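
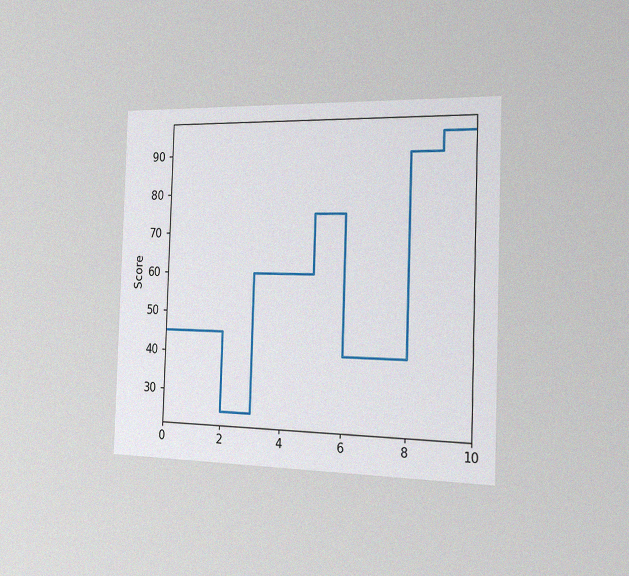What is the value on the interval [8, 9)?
90

The chart is viewed slightly from the right, with some photo noise. On [8, 9) the step sits at 90.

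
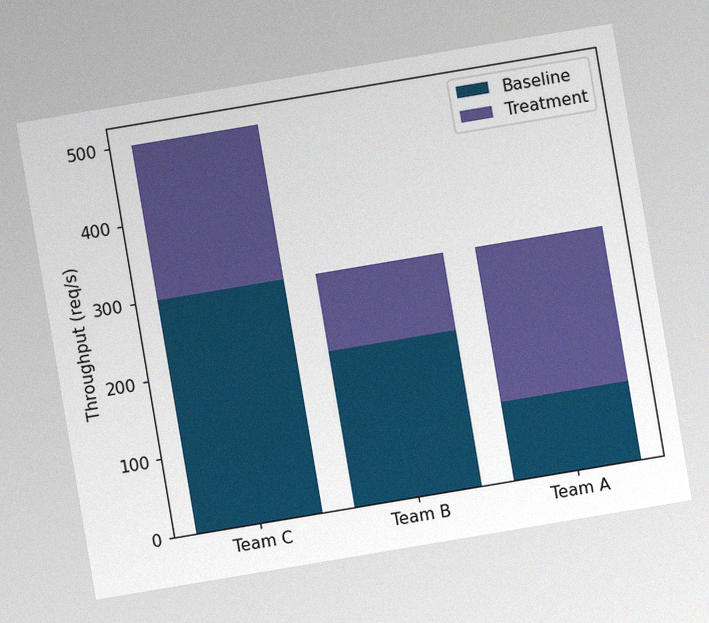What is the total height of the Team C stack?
500req/s

The chart is tilted about 10° counter-clockwise, with some photo noise. The Team C stack's top reaches 500req/s on the y-axis.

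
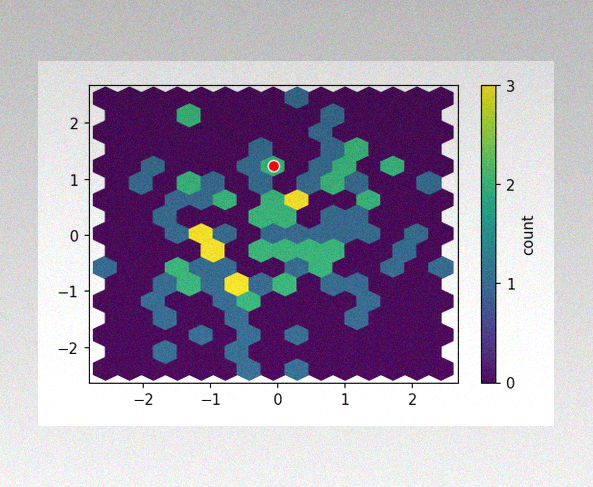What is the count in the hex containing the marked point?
2

The image has some photo noise and uneven lighting. The marked hex reads 2 on the colorbar.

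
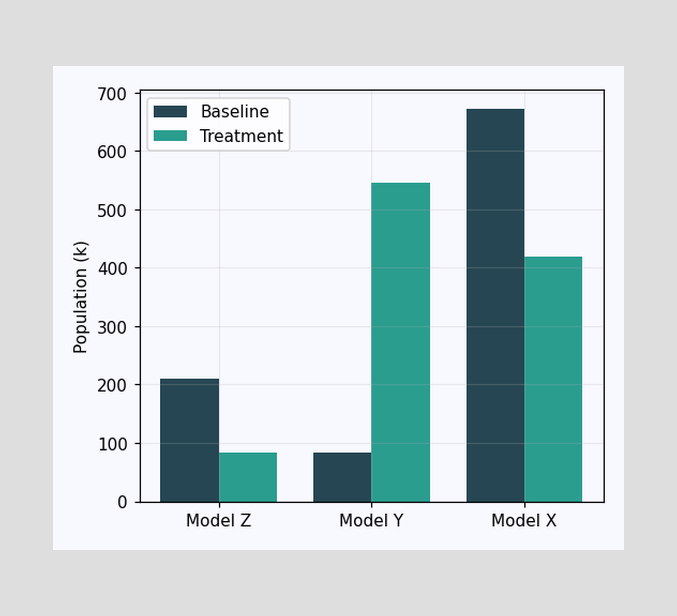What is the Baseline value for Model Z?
The Baseline bar at Model Z reaches 210k on the y-axis.

210k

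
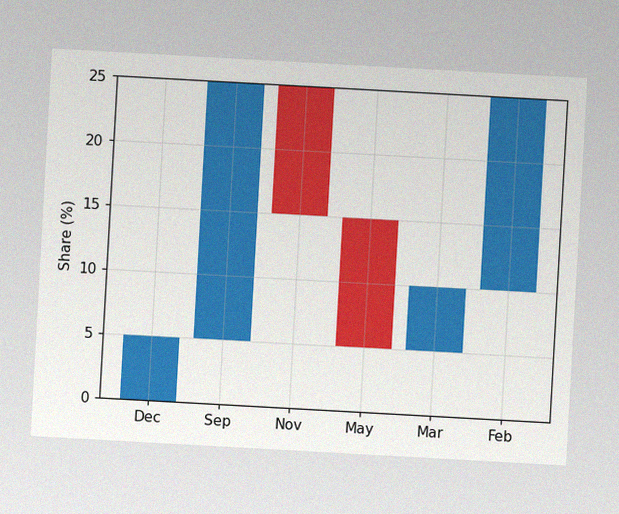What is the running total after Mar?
10%

The chart is tilted about 3° clockwise, with some photo noise. After Mar the running total reaches 10%.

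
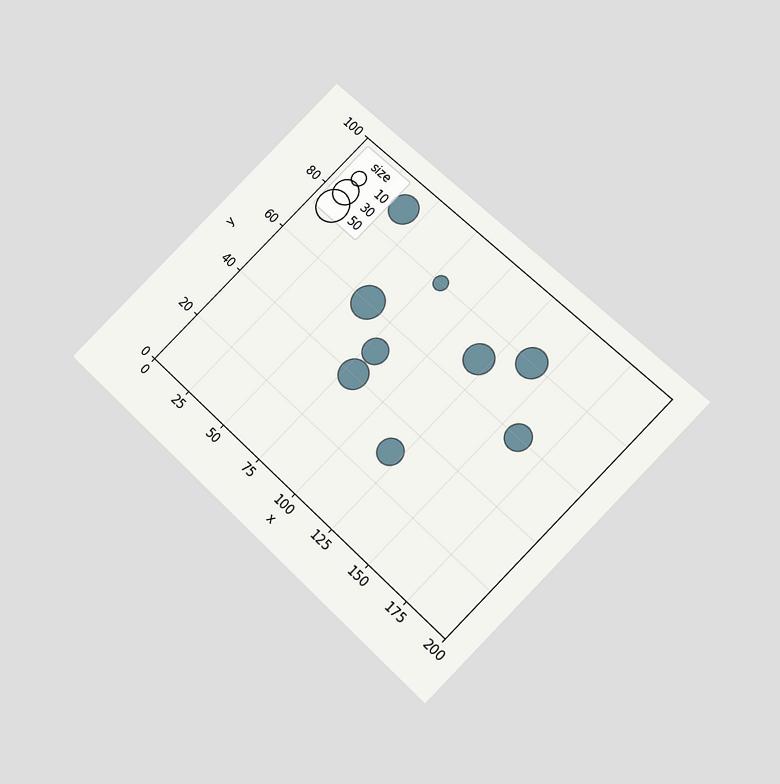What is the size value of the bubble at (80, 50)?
The chart is tilted about 45° clockwise and viewed slightly from below. Matching the bubble at (80, 50) against the size legend gives 30.

30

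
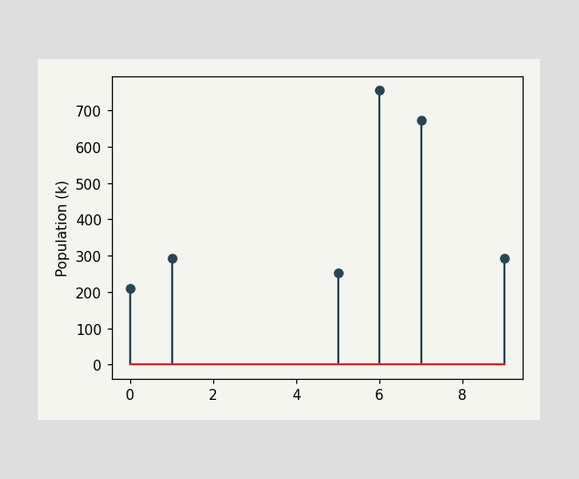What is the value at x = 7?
672k

The stem at x=7 reaches 672k.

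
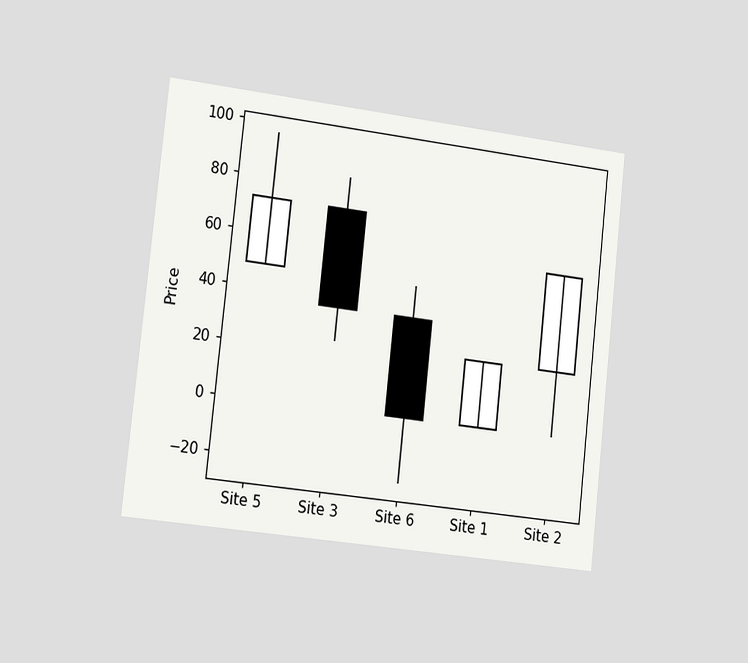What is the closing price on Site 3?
The chart is tilted about 6° clockwise and viewed slightly from the left. The Site 3 candle closes at 36.

36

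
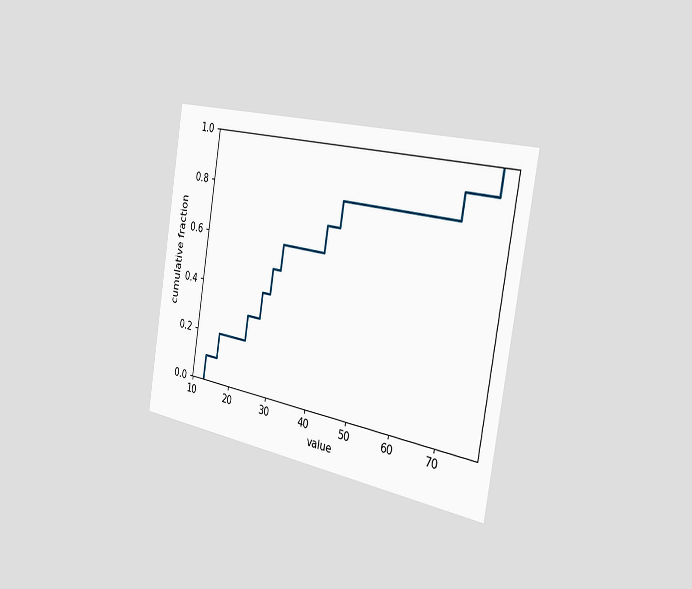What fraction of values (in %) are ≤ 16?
20%

The chart is tilted about 9° clockwise and viewed slightly from the right. At x=16 the ECDF step is at 20%.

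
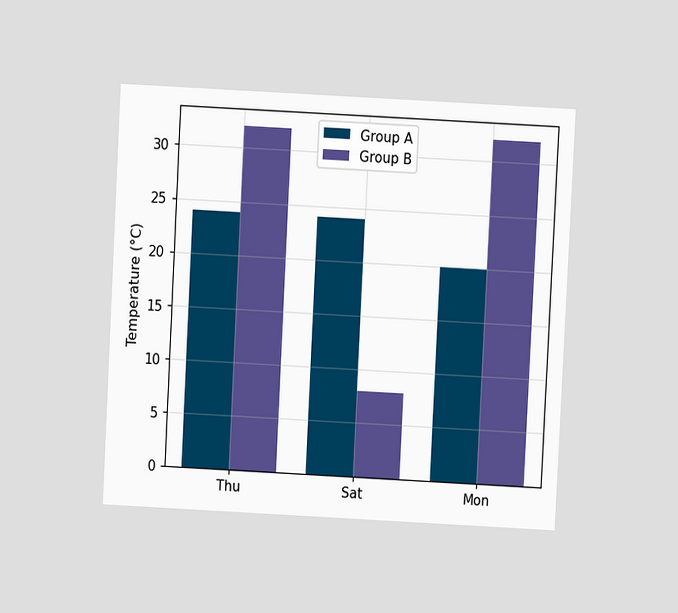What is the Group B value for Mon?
32°C

The chart is tilted about 3° clockwise and viewed at a slight angle. The Group B bar at Mon reaches 32°C on the y-axis.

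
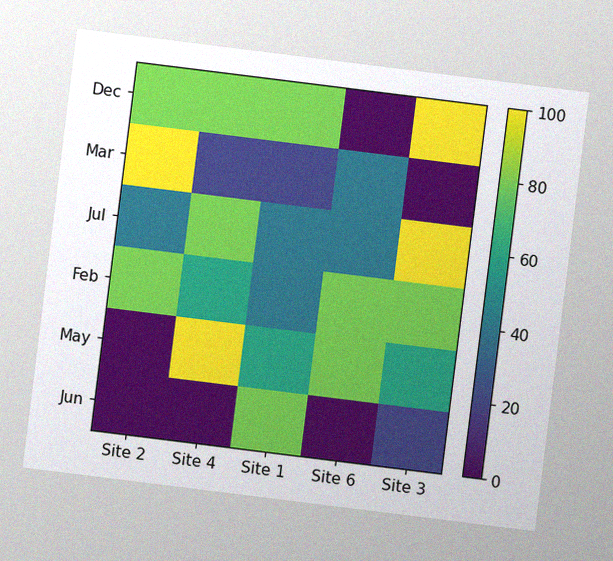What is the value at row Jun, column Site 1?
The chart is tilted about 7° clockwise, with some photo noise. Matching cell (Jun, Site 1) against the colorbar gives 80.

80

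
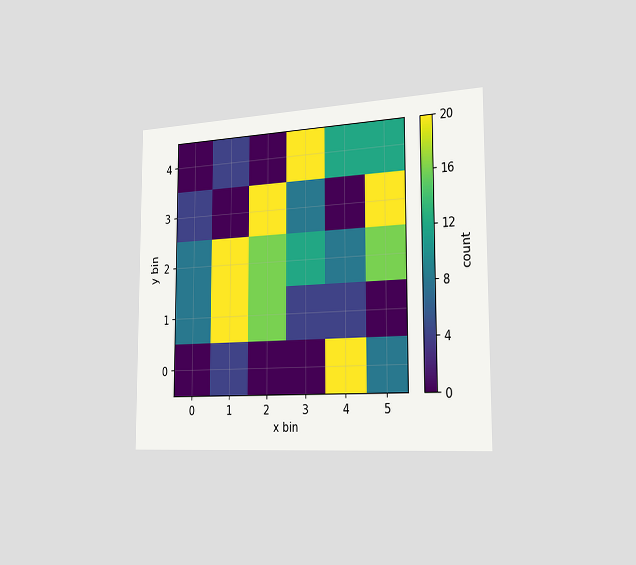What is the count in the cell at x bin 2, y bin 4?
The chart is viewed slightly from the right. Matching the cell (2, 4) against the colorbar gives 0.

0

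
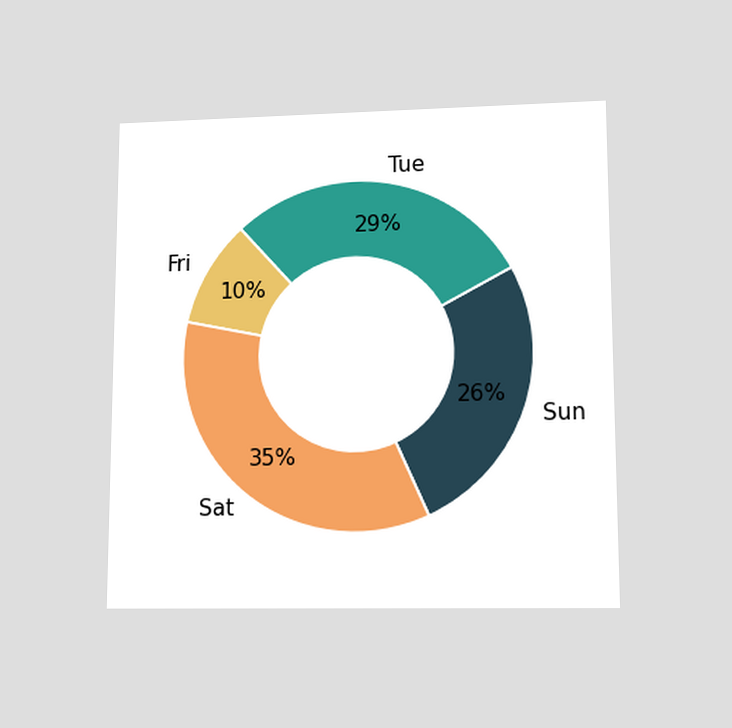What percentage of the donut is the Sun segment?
The chart is viewed at a slight angle. The Sun segment takes up 26% of the ring.

26%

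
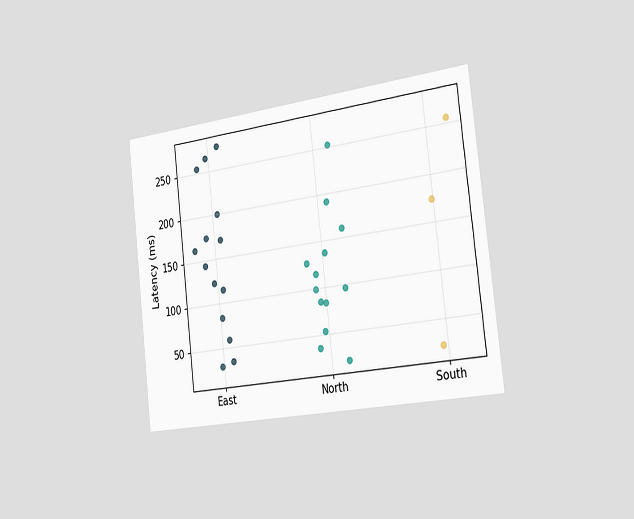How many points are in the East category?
14

The chart is tilted about 7° counter-clockwise and viewed slightly from the right. Counting the markers in the East column gives 14.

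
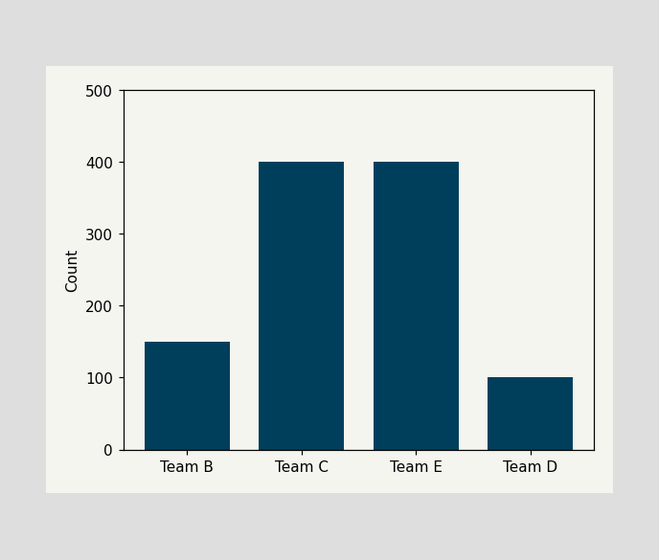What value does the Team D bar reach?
100

Reading along the chart's y-axis, the Team D bar reaches 100.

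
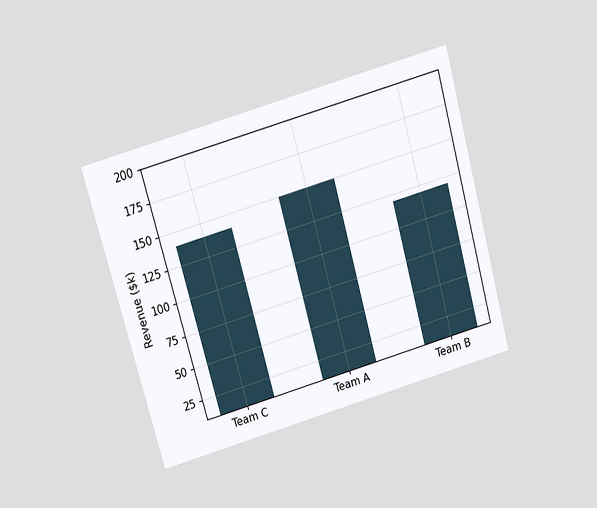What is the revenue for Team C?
$140k

The chart is tilted about 16° counter-clockwise and viewed slightly from above. Reading along the chart's y-axis, the Team C bar reaches $140k.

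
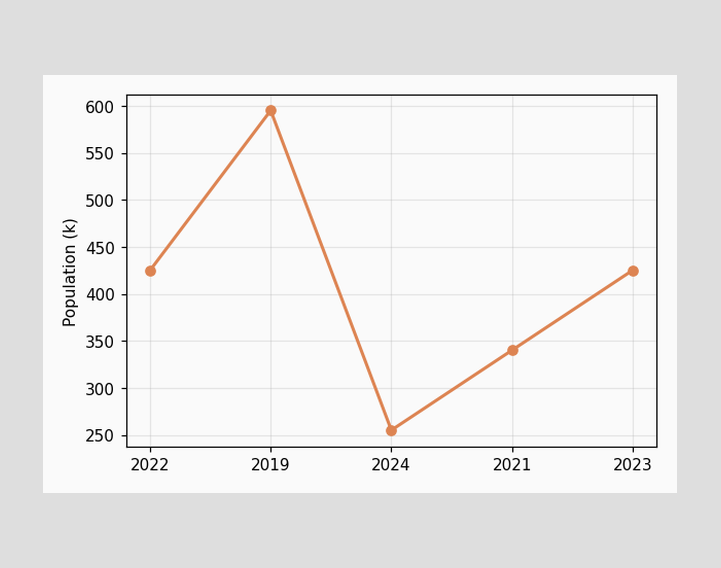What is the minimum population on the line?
The lowest point is at 2024, and reading across to the y-axis gives 255k.

255k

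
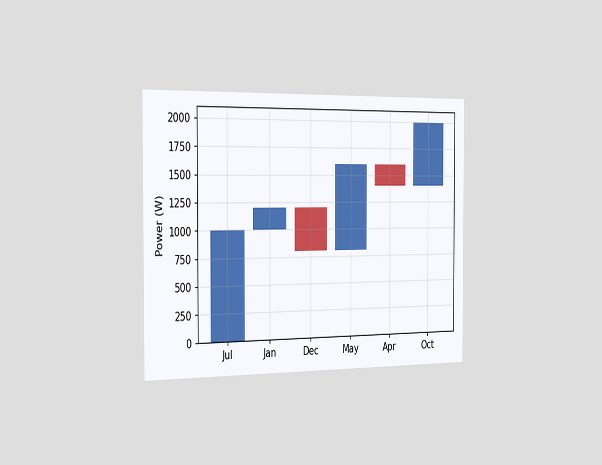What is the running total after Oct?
2000W

The chart is viewed slightly from the left. After Oct the running total reaches 2000W.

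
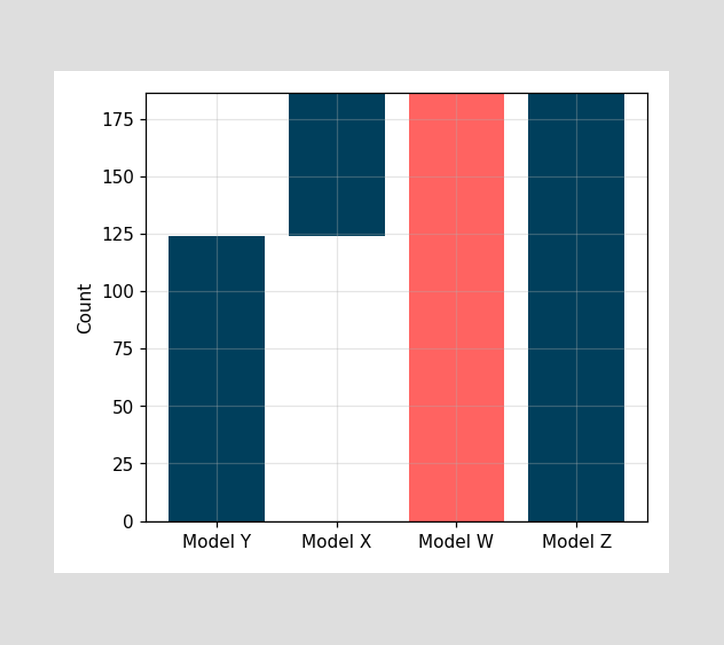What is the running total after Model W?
After Model W the running total reaches 0.

0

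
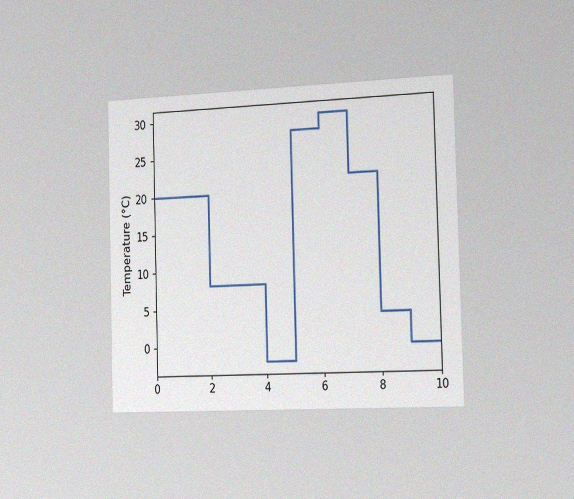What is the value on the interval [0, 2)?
20°C

The chart is viewed slightly from the right, with some photo noise. On [0, 2) the step sits at 20°C.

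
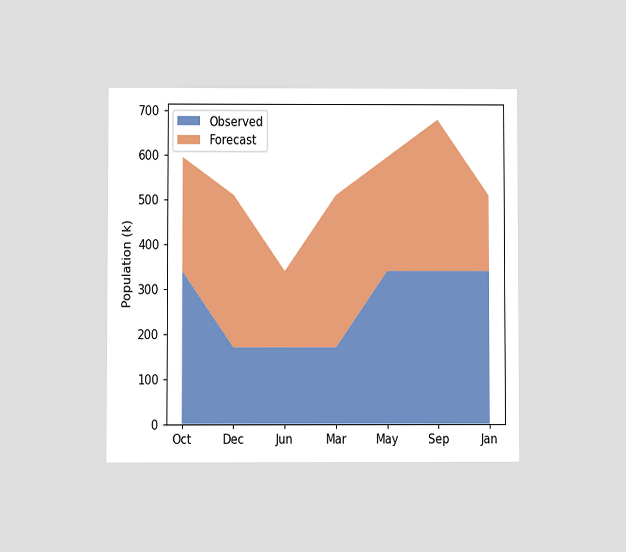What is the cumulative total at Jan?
The chart is viewed at a slight angle. The stacked total at Jan reaches 510k.

510k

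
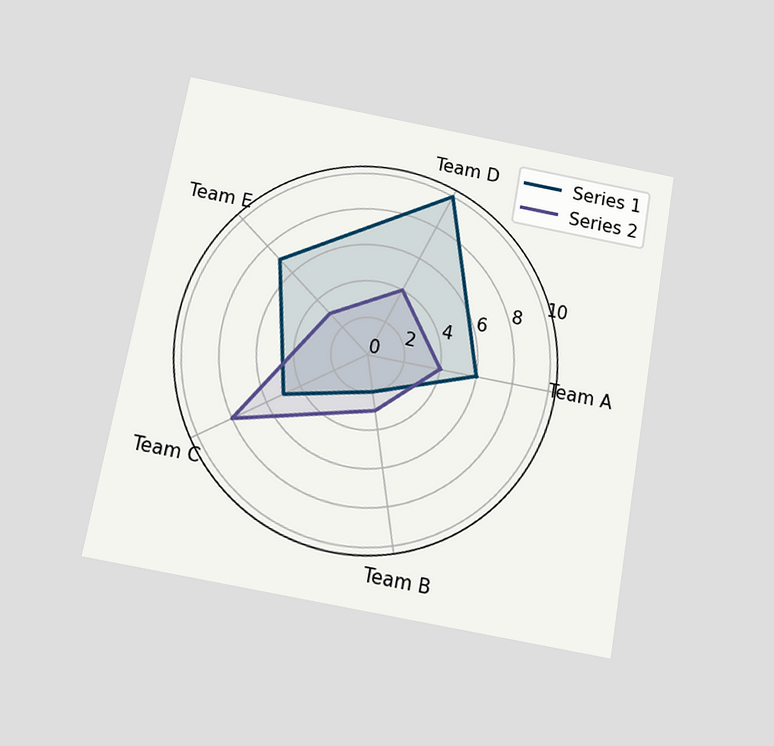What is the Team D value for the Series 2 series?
4

The chart is tilted about 10° clockwise and viewed slightly from below. On the Team D axis, Series 2 reaches 4.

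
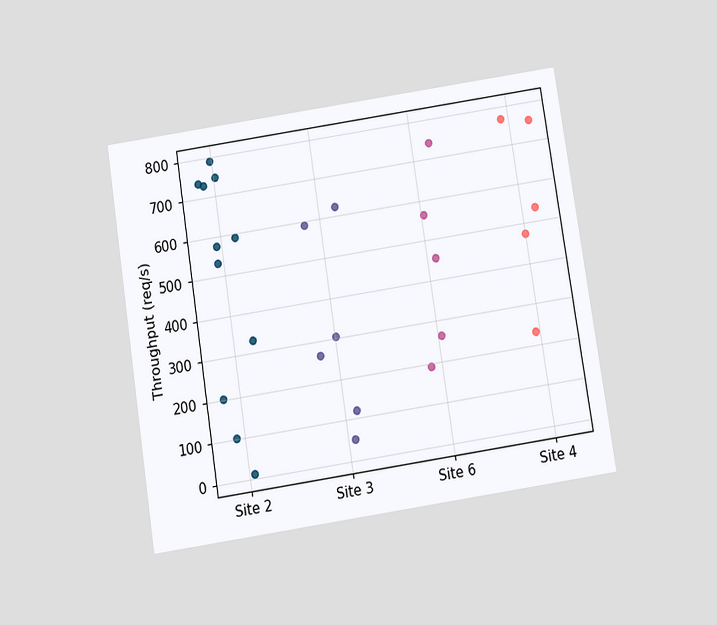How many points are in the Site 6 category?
5

The chart is tilted about 9° counter-clockwise and viewed slightly from below. Counting the markers in the Site 6 column gives 5.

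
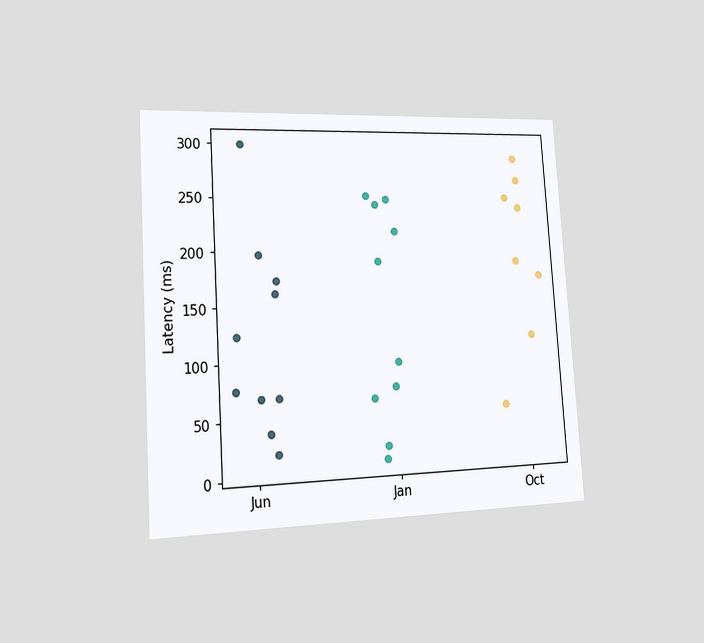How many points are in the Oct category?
8

The chart is tilted about 4° counter-clockwise and viewed slightly from the left. Counting the markers in the Oct column gives 8.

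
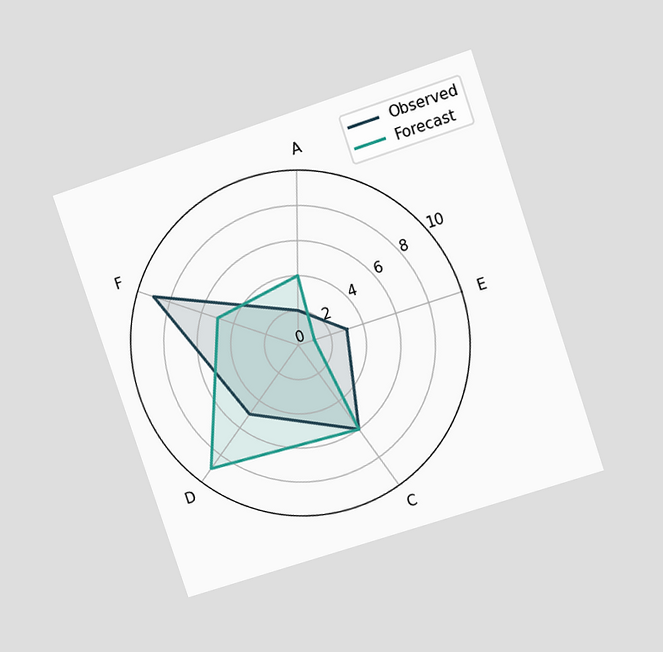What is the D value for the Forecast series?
The chart is tilted about 18° counter-clockwise and viewed at a slight angle. On the D axis, Forecast reaches 9.

9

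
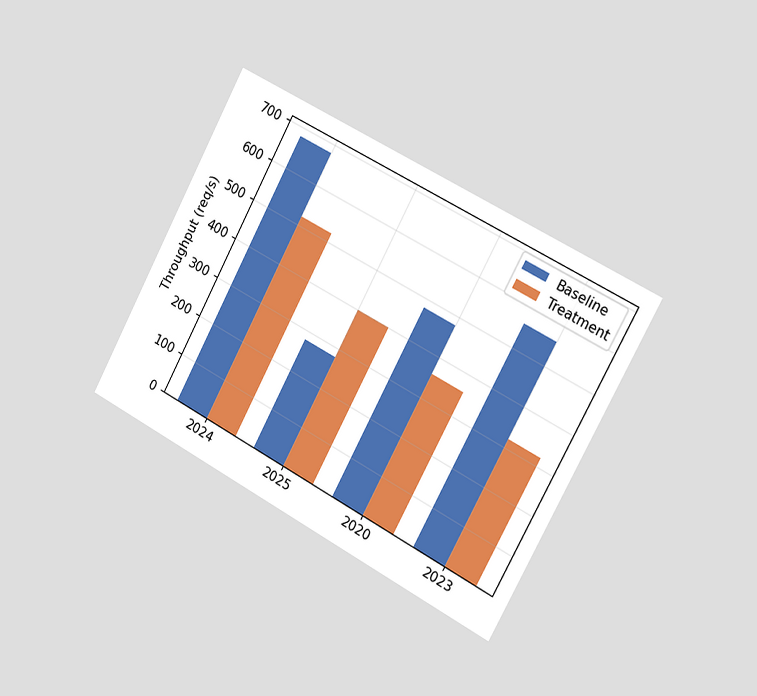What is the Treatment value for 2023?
The chart is tilted about 28° clockwise and viewed slightly from the right. The Treatment bar at 2023 reaches 320req/s on the y-axis.

320req/s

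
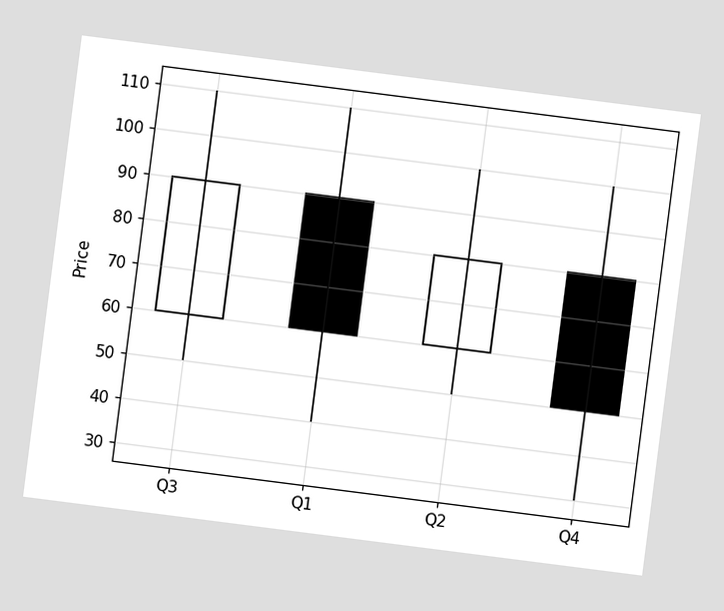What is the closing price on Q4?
50

The chart is tilted about 7° clockwise. The Q4 candle closes at 50.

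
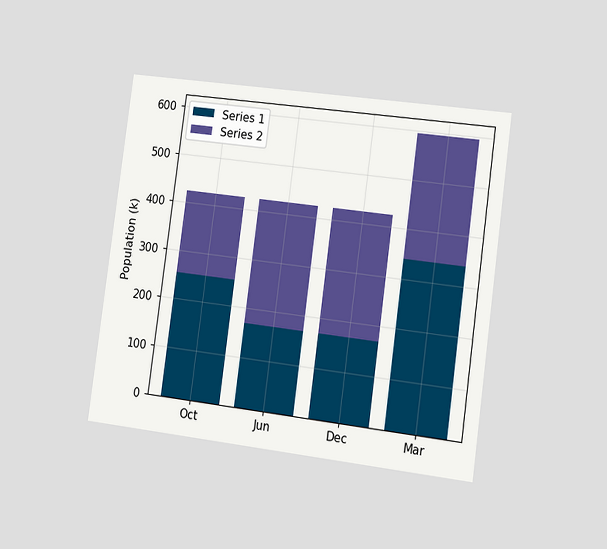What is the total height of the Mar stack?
595k

The chart is tilted about 8° clockwise and viewed slightly from the right. The Mar stack's top reaches 595k on the y-axis.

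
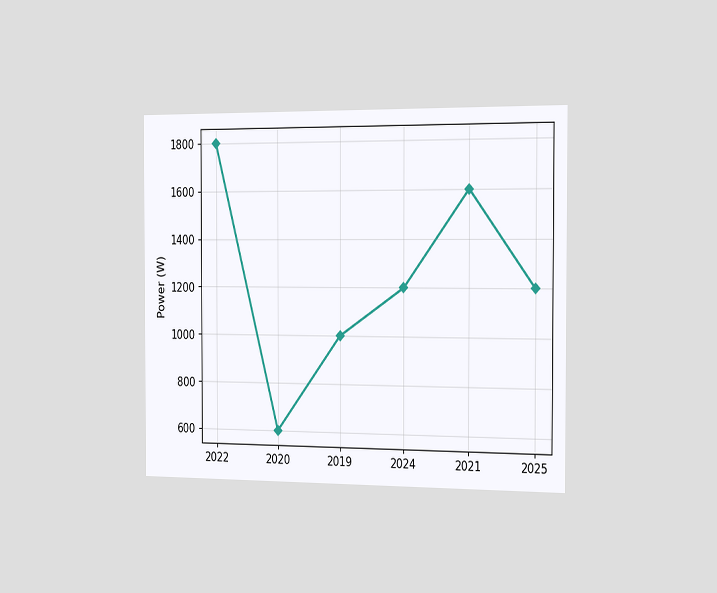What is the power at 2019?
1000W

The chart is viewed slightly from the right. At 2019, the line is at 1000W.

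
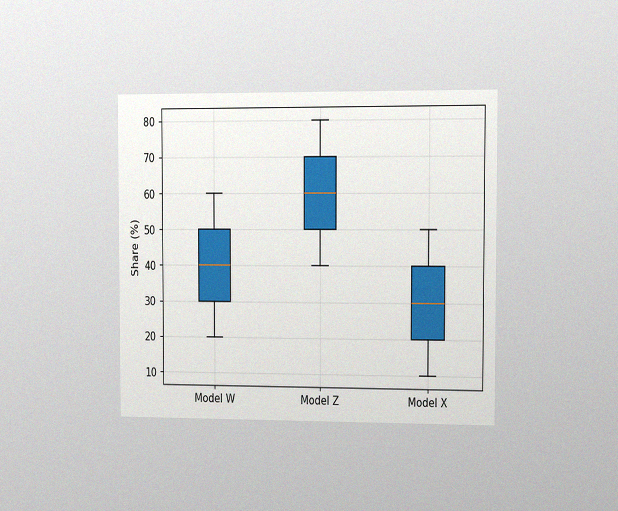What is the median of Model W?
40%

The chart is viewed slightly from the right, with some photo noise. The median line in the Model W box sits at 40%.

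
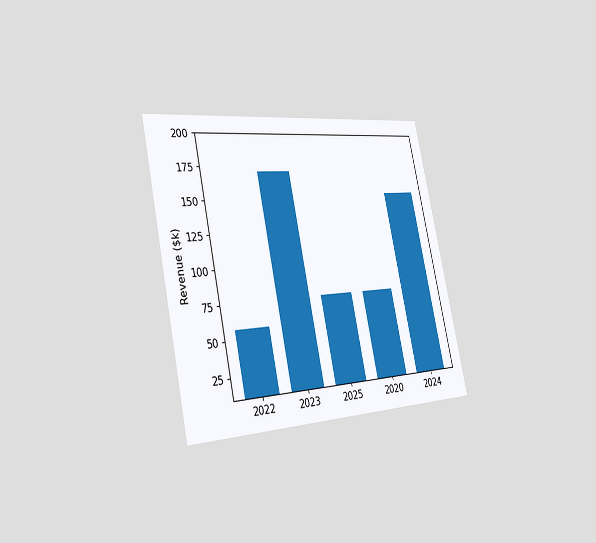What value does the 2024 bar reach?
The chart is tilted about 12° counter-clockwise and viewed slightly from the left. Reading along the chart's y-axis, the 2024 bar reaches $152k.

$152k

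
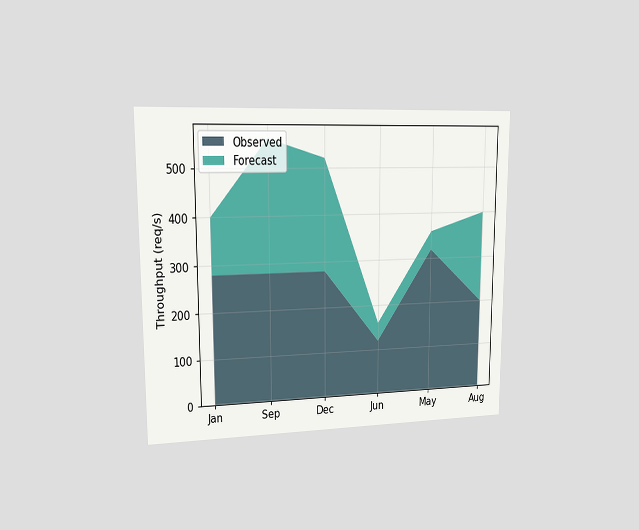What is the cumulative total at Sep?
560req/s

The chart is viewed slightly from the left. The stacked total at Sep reaches 560req/s.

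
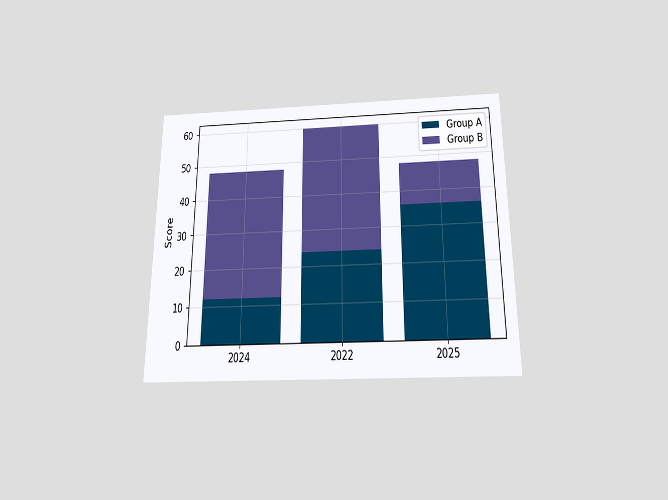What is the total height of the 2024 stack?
The chart is viewed slightly from below. The 2024 stack's top reaches 48 on the y-axis.

48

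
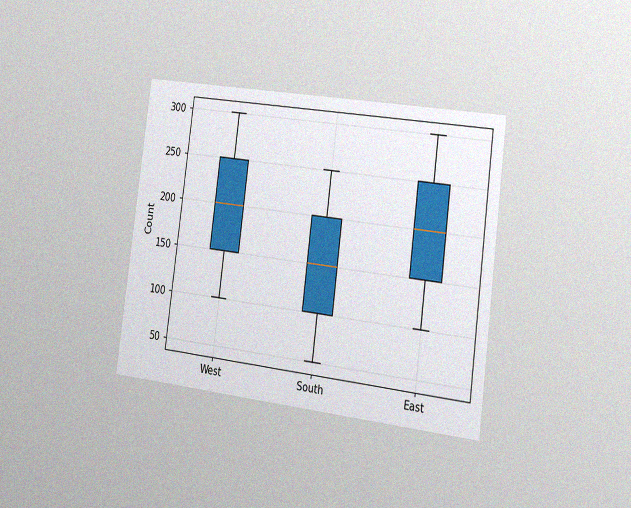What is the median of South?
The chart is tilted about 7° clockwise and viewed slightly from the right, with some photo noise. The median line in the South box sits at 150.

150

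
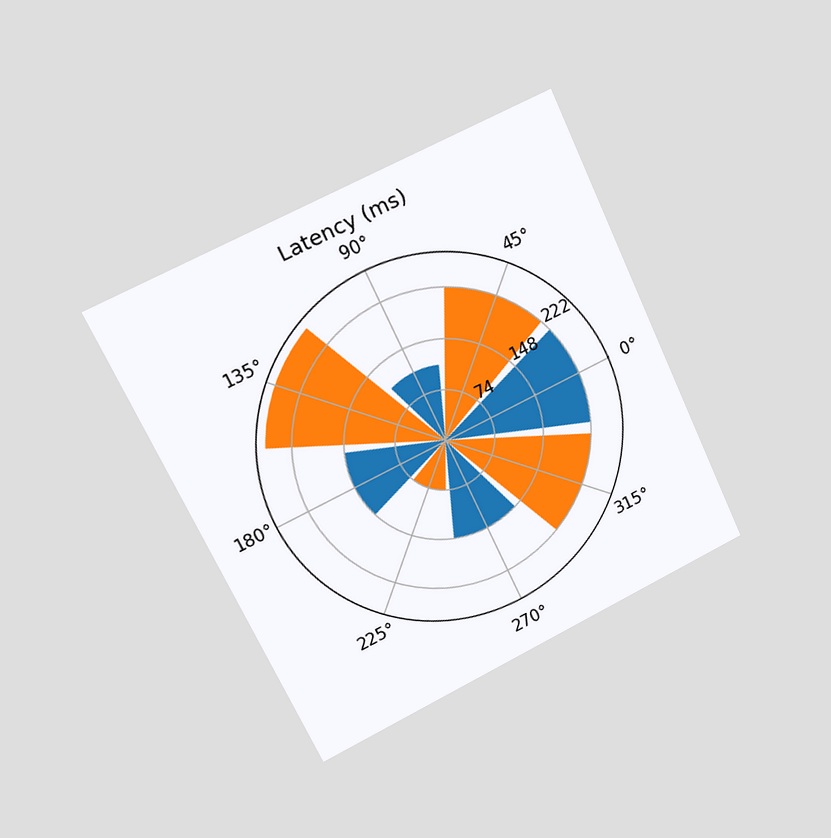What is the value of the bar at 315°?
The chart is tilted about 25° counter-clockwise and viewed slightly from the left. The bar at 315° reaches 222ms on the radial axis.

222ms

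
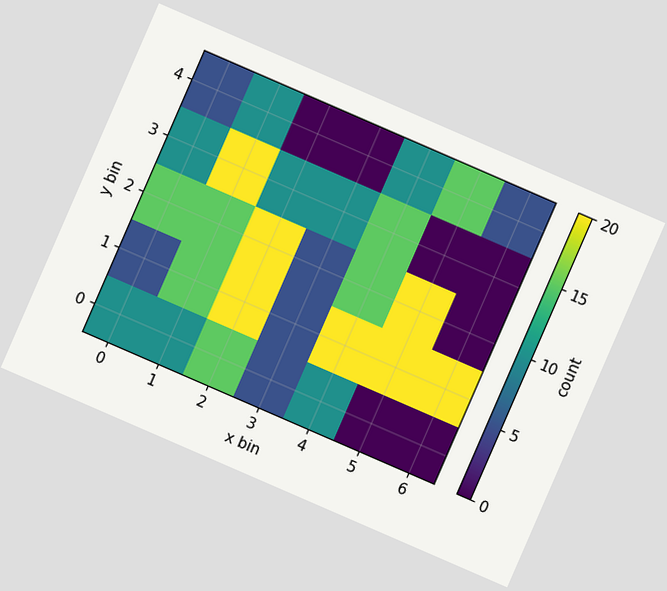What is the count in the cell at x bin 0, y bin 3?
The chart is tilted about 23° clockwise. Matching the cell (0, 3) against the colorbar gives 10.

10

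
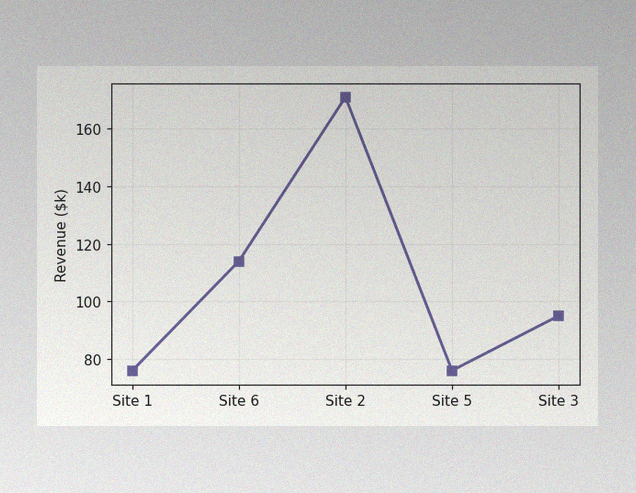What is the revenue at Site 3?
The image has some photo noise and uneven lighting. At Site 3, the line is at $95k.

$95k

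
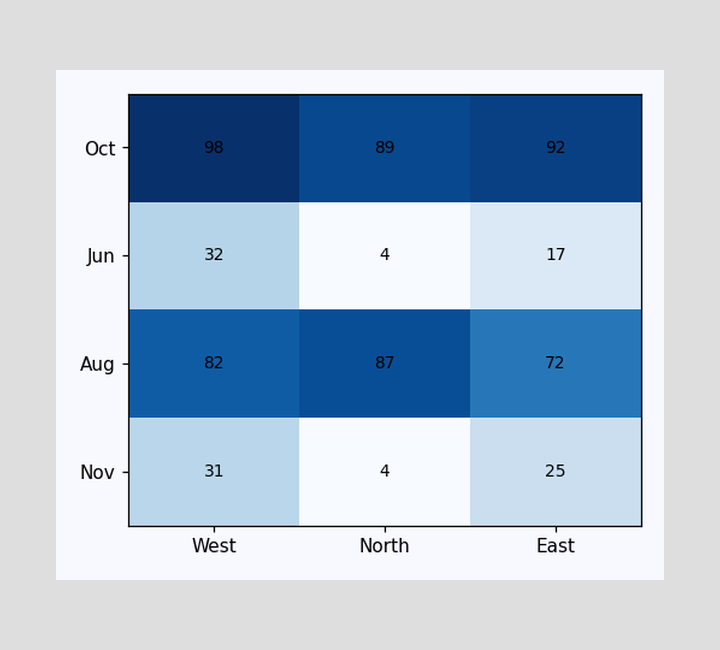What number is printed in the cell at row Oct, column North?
89

The (Oct, North) cell reads 89.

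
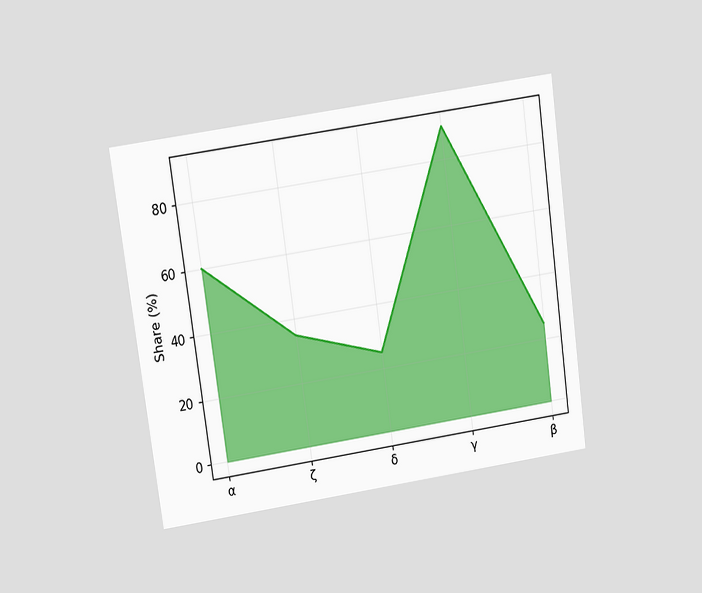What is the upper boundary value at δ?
The chart is tilted about 8° counter-clockwise and viewed slightly from above. At δ the upper boundary is at 25%.

25%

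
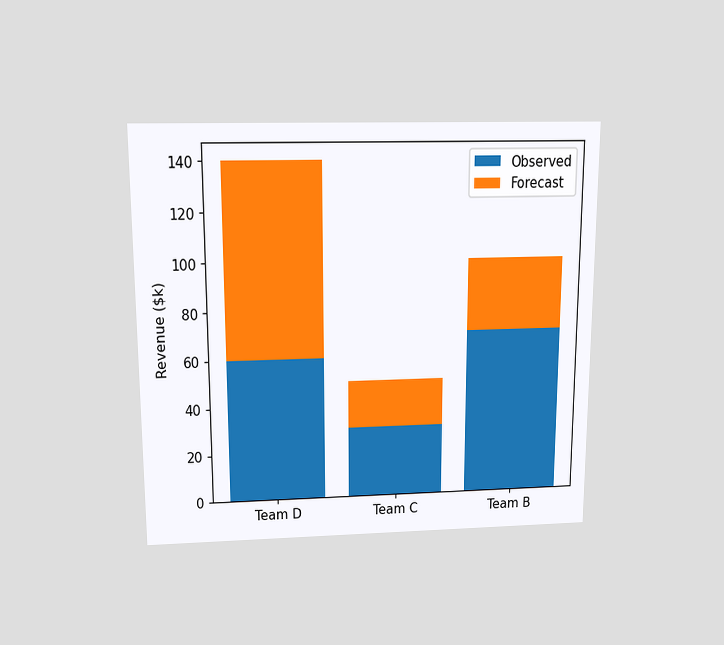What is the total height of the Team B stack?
$100k

The chart is viewed slightly from above. The Team B stack's top reaches $100k on the y-axis.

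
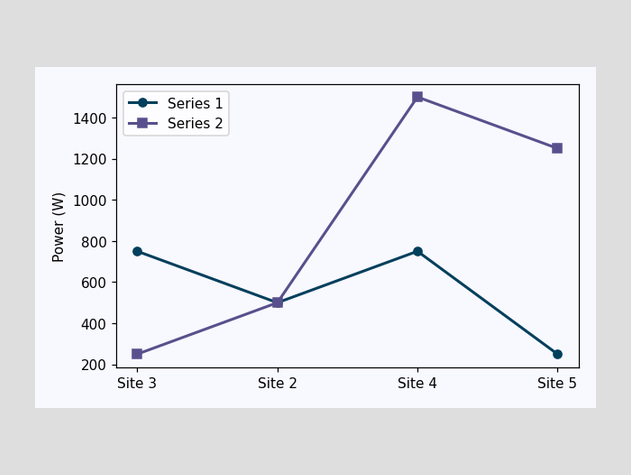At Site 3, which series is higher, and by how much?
Series 1, by 500W

At Site 3, Series 1 sits above the other line by 500W.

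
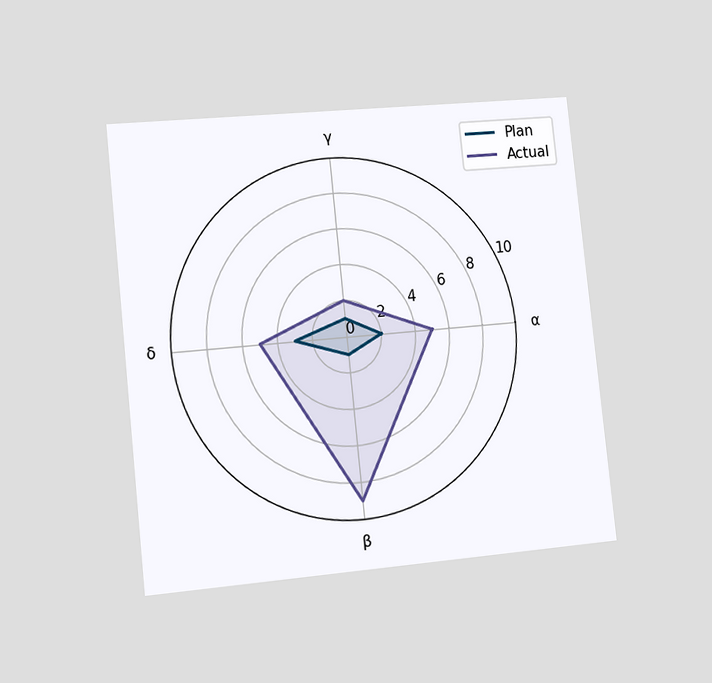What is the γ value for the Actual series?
The chart is tilted about 6° counter-clockwise and viewed slightly from the left. On the γ axis, Actual reaches 2.

2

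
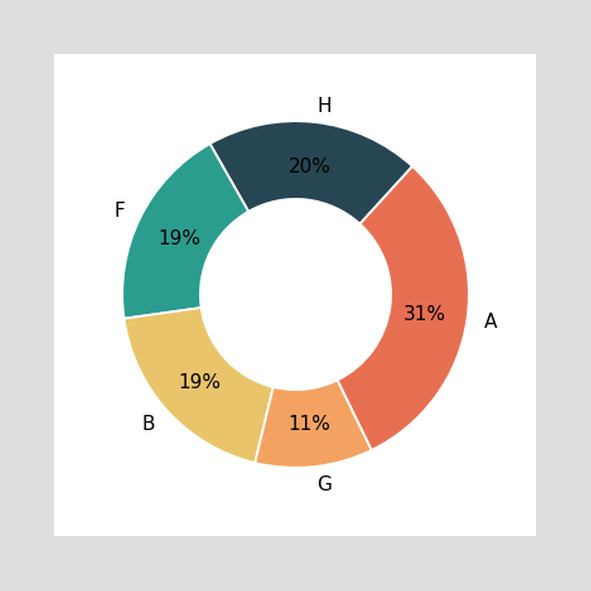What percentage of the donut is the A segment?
The A segment takes up 31% of the ring.

31%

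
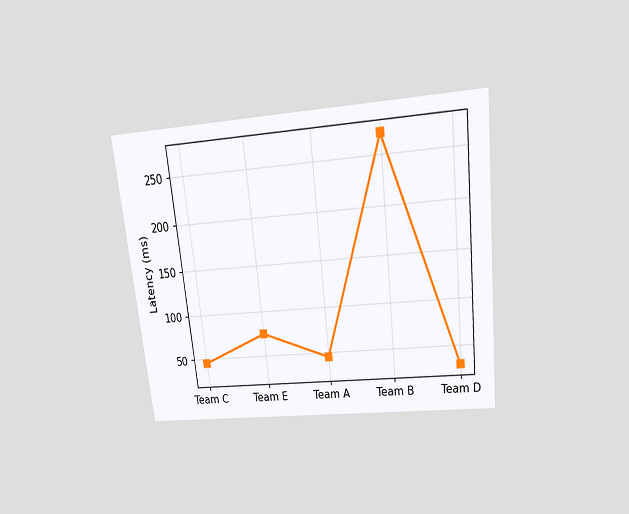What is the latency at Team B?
270ms

The chart is tilted about 6° counter-clockwise and viewed slightly from above. At Team B, the line is at 270ms.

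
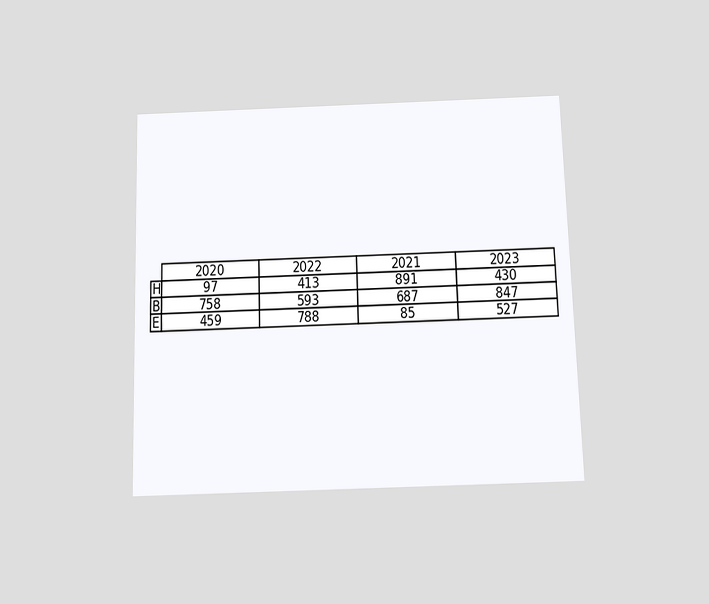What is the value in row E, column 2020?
The chart is viewed slightly from below. The (E, 2020) cell reads 459.

459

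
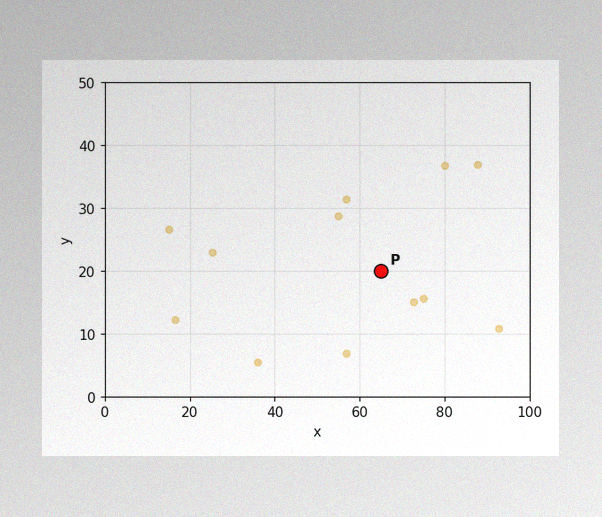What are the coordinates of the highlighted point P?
The image has some photo noise and uneven lighting. Following the gridlines from P to each axis, P sits at (65, 20).

(65, 20)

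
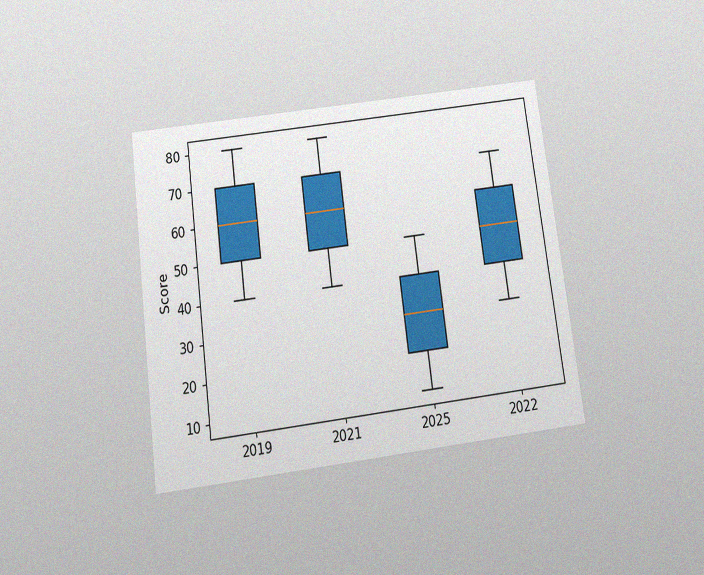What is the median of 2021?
60

The chart is tilted about 7° counter-clockwise and viewed slightly from below, with some photo noise. The median line in the 2021 box sits at 60.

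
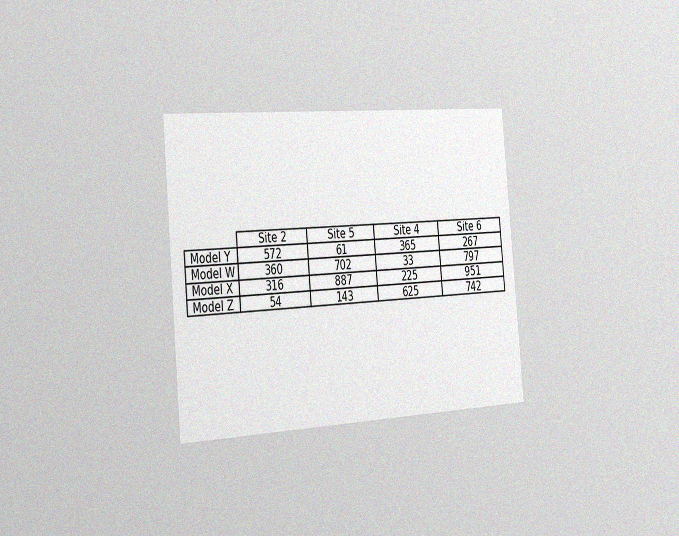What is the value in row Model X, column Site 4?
225

The chart is tilted about 5° counter-clockwise and viewed slightly from the left, with some photo noise. The (Model X, Site 4) cell reads 225.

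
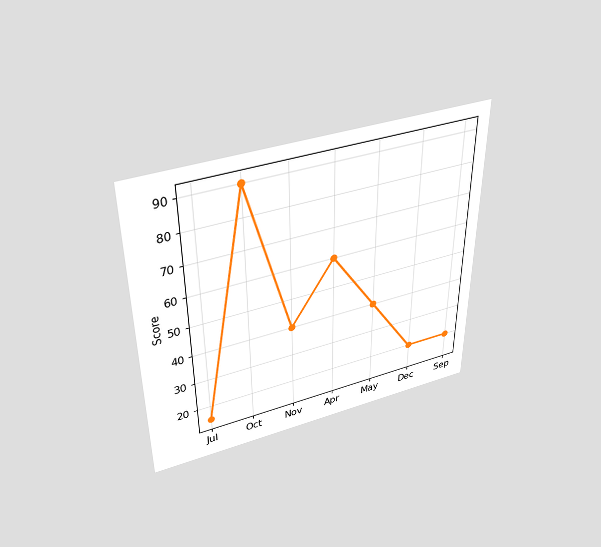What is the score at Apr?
The chart is viewed slightly from above. At Apr, the line is at 60.

60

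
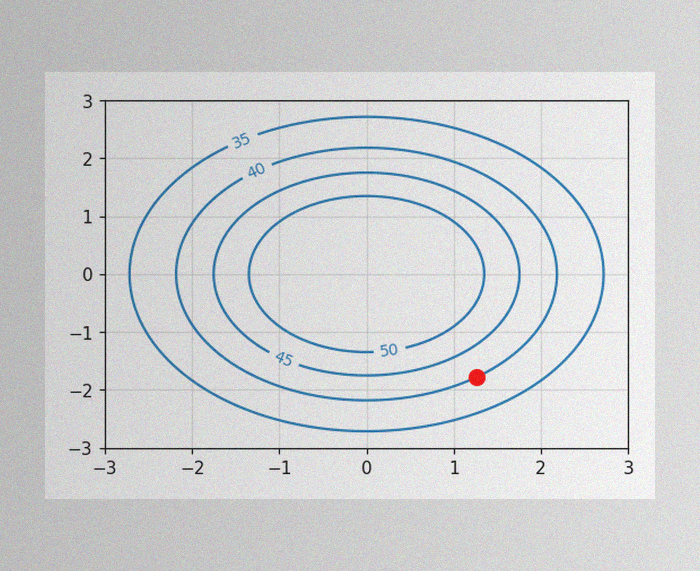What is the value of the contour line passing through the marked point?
40

The image has some photo noise and uneven lighting. The marked point sits on the contour labelled 40.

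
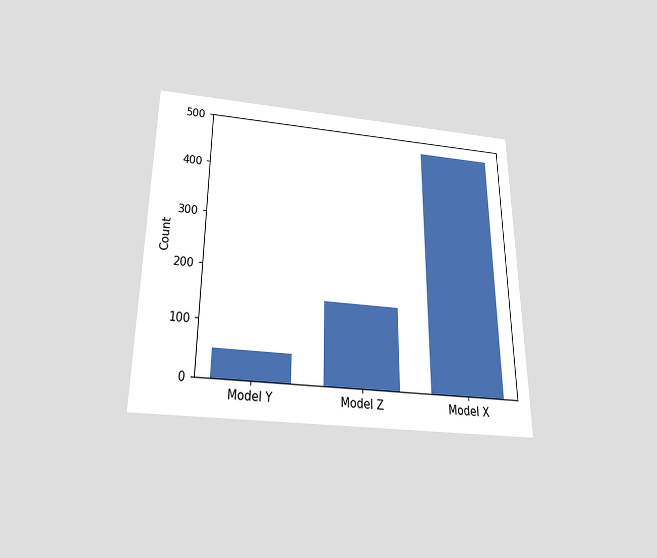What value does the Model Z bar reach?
The chart is viewed slightly from below. Reading along the chart's y-axis, the Model Z bar reaches 150.

150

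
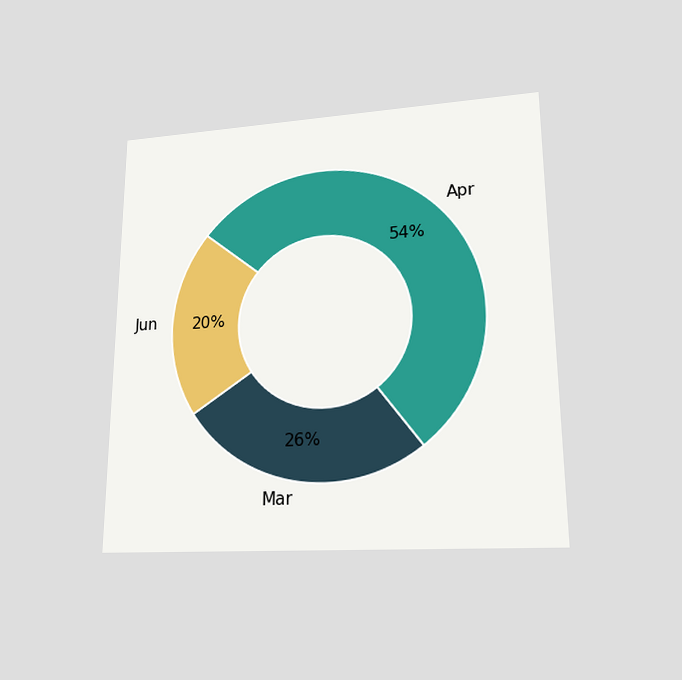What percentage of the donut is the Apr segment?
54%

The chart is viewed at a slight angle. The Apr segment takes up 54% of the ring.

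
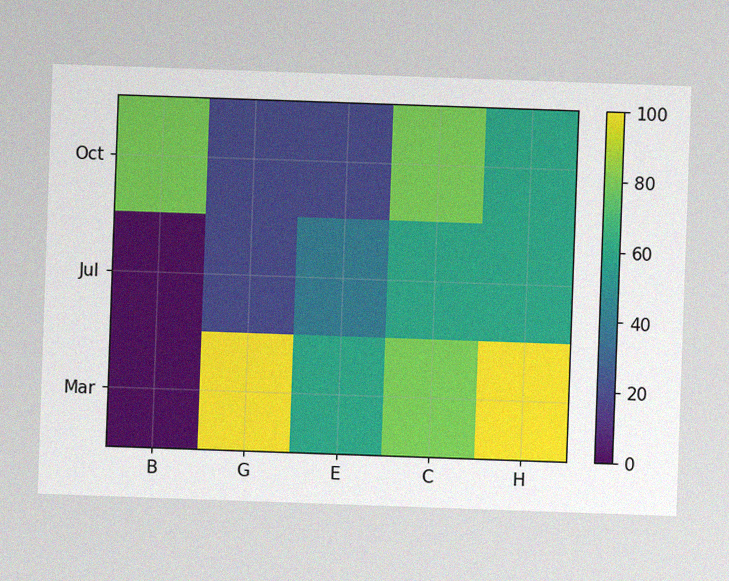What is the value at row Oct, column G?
The chart is tilted about 2° clockwise, with some photo noise. Matching cell (Oct, G) against the colorbar gives 20.

20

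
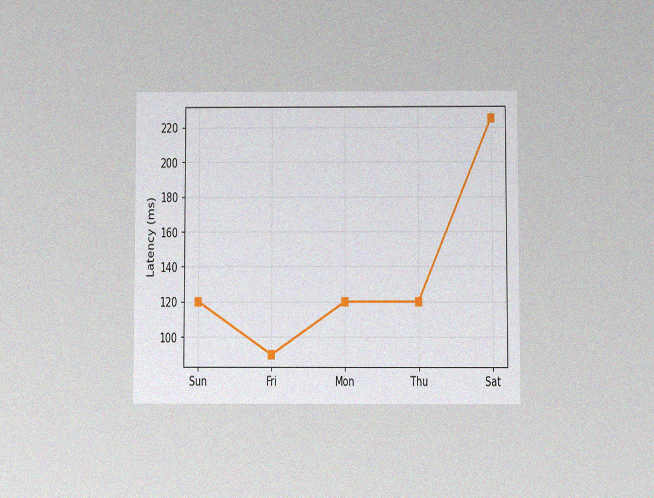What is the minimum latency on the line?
The chart is viewed at a slight angle, with some photo noise. The lowest point is at Fri, and reading across to the y-axis gives 90ms.

90ms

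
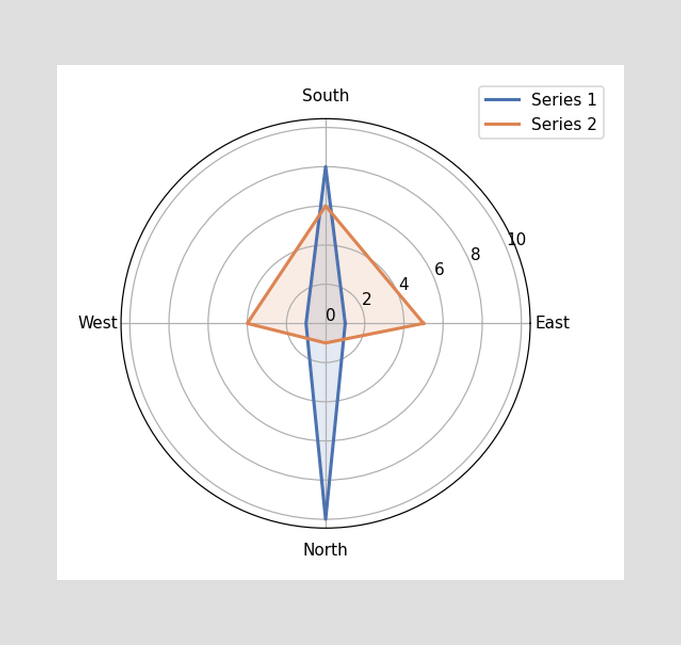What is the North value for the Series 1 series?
On the North axis, Series 1 reaches 10.

10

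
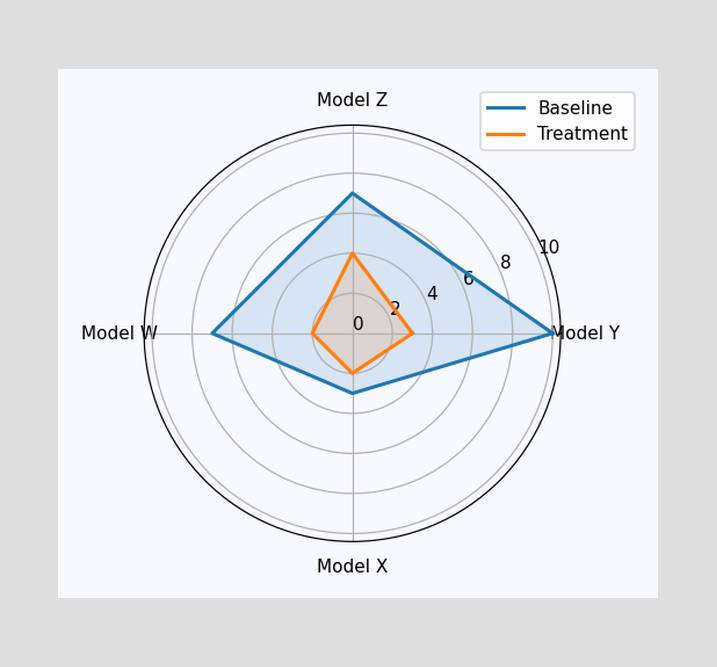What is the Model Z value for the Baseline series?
On the Model Z axis, Baseline reaches 7.

7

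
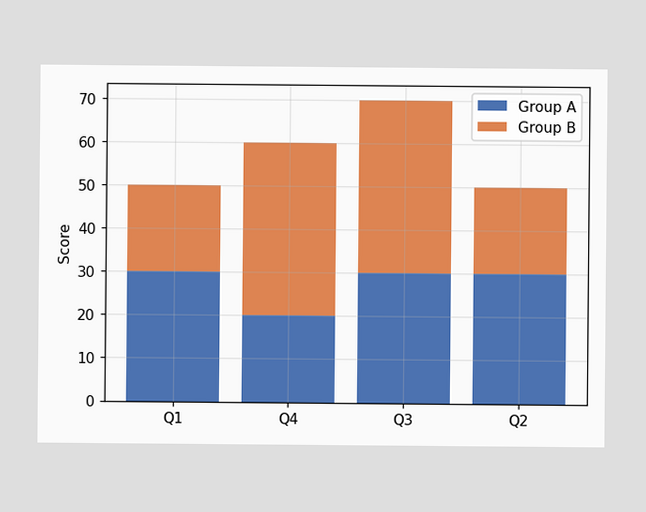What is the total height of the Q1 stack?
The Q1 stack's top reaches 50 on the y-axis.

50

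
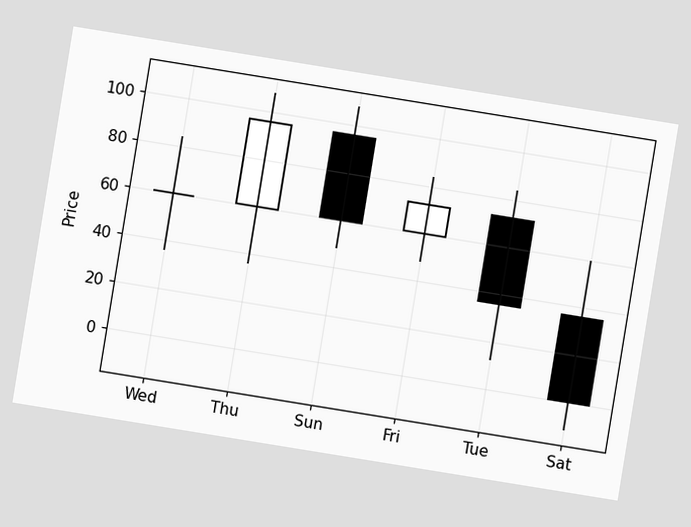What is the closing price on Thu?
The chart is tilted about 9° clockwise. The Thu candle closes at 96.

96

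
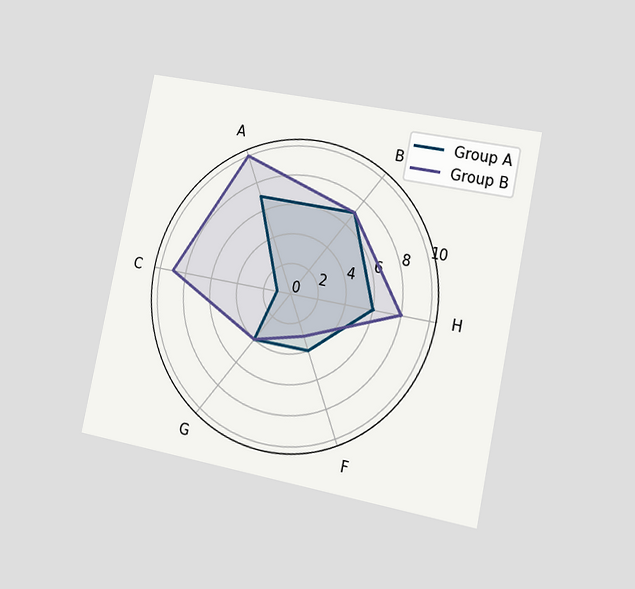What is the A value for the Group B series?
The chart is tilted about 11° clockwise and viewed slightly from the right. On the A axis, Group B reaches 10.

10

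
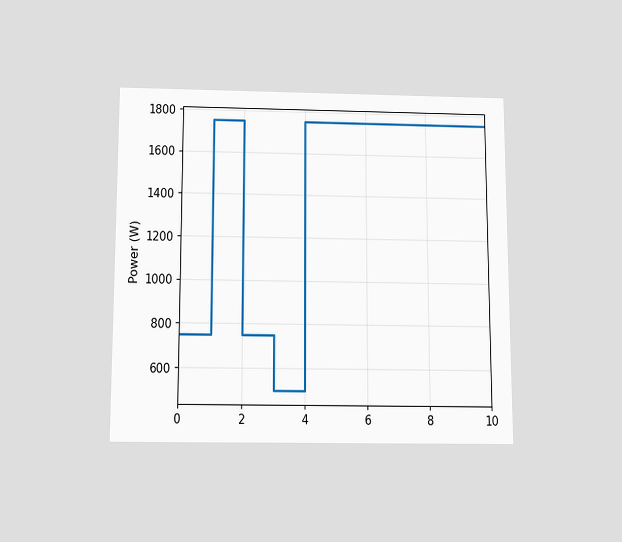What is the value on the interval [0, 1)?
750W

The chart is viewed slightly from below. On [0, 1) the step sits at 750W.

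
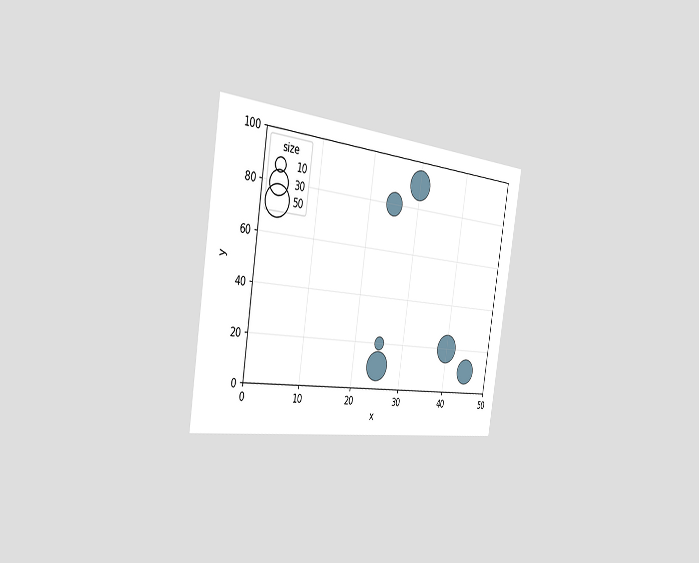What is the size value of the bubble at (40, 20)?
50

The chart is tilted about 9° clockwise and viewed slightly from the left. Matching the bubble at (40, 20) against the size legend gives 50.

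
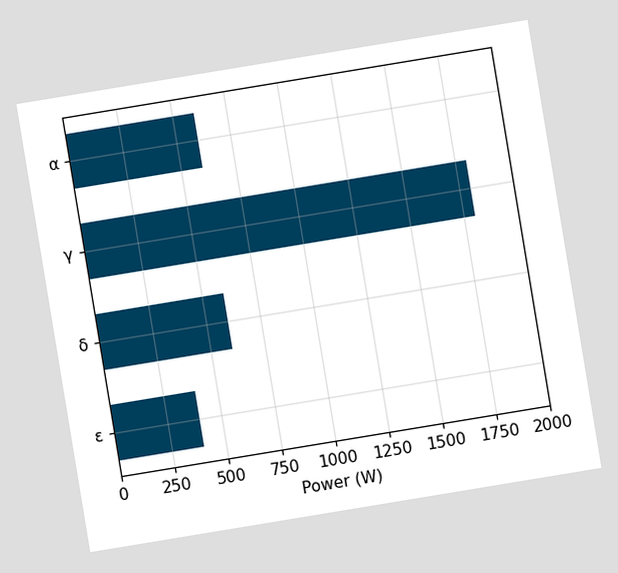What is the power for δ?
600W

The chart is tilted about 9° counter-clockwise. Reading along the chart's x-axis, the δ bar reaches 600W.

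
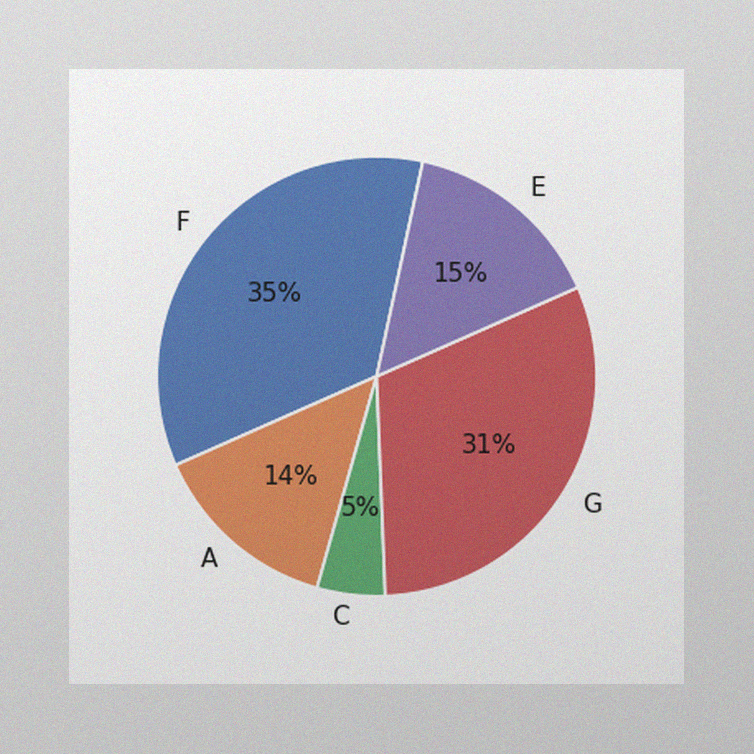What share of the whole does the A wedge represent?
14%

The image has some photo noise and uneven lighting. The A slice takes up 14% of the pie.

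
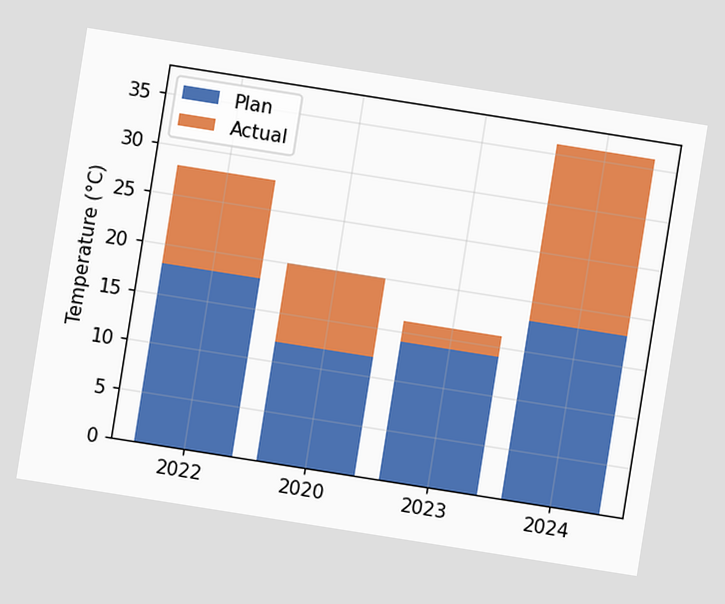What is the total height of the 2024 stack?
The chart is tilted about 9° clockwise. The 2024 stack's top reaches 36°C on the y-axis.

36°C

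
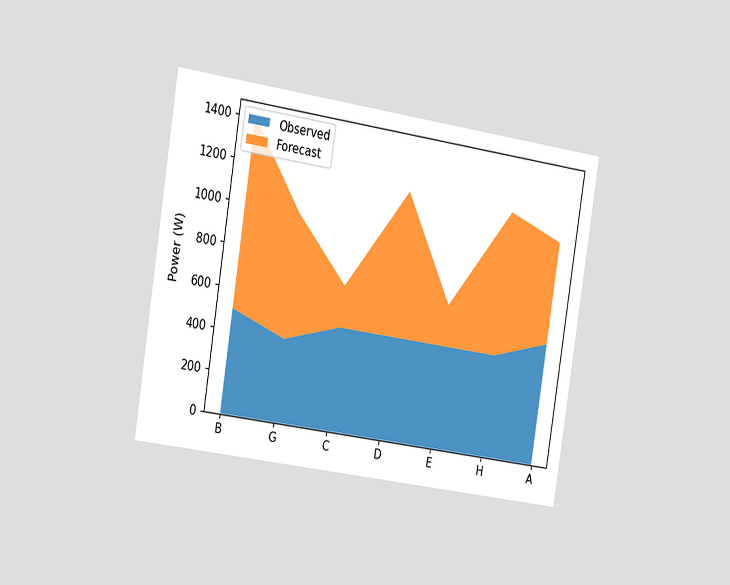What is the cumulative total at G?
1000W

The chart is tilted about 9° clockwise and viewed slightly from the left. The stacked total at G reaches 1000W.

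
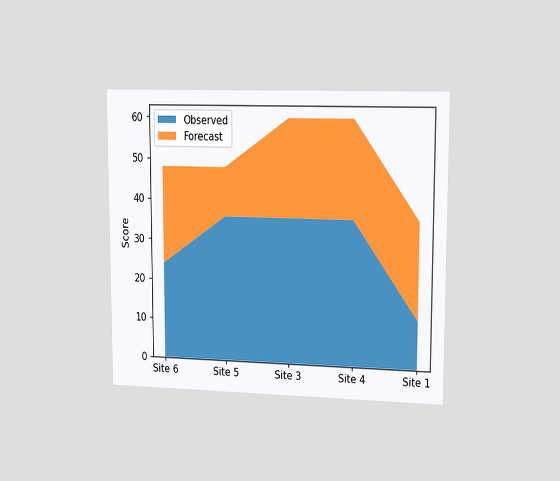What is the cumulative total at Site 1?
The chart is viewed slightly from the right. The stacked total at Site 1 reaches 36.

36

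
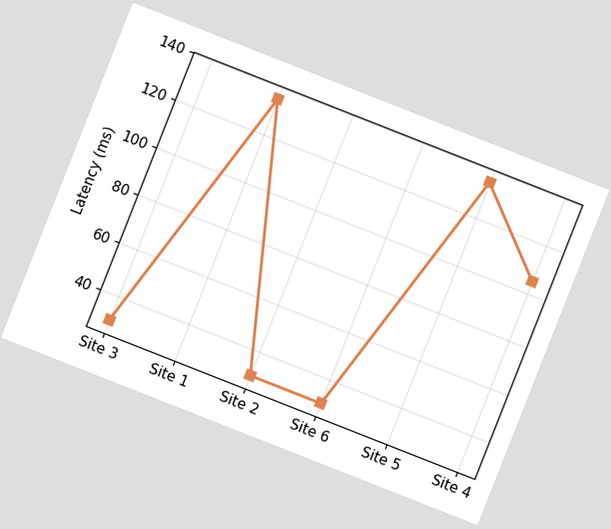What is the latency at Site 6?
The chart is tilted about 21° clockwise. At Site 6, the line is at 30ms.

30ms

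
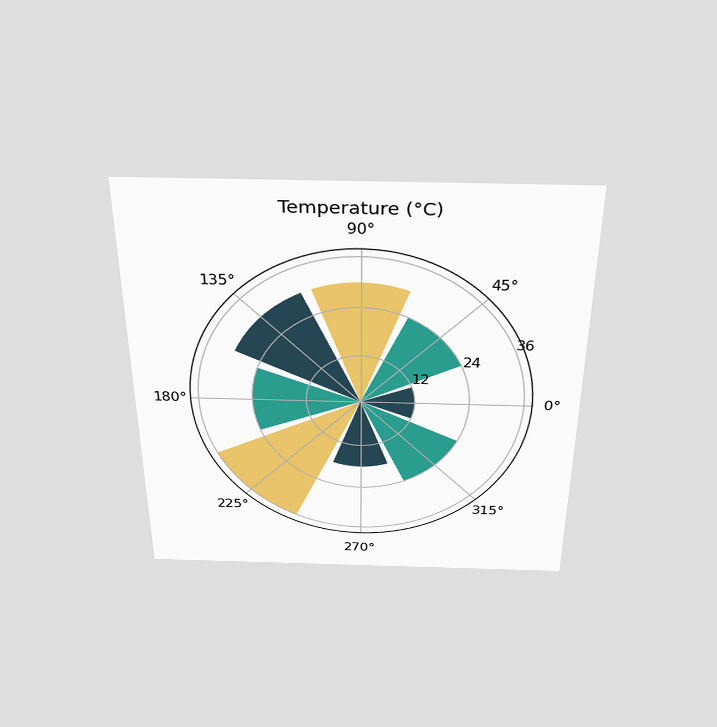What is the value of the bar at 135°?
30°C

The chart is viewed slightly from above. The bar at 135° reaches 30°C on the radial axis.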